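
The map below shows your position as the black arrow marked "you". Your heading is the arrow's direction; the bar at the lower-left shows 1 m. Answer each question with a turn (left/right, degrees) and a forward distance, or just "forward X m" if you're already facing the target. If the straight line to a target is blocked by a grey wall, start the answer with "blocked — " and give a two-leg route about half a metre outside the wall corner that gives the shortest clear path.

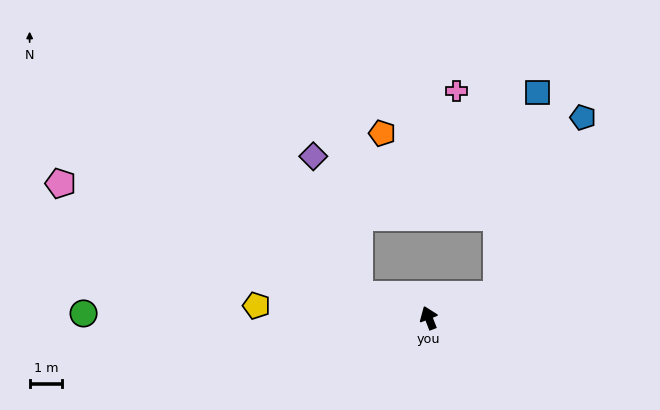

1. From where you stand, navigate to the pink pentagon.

turn left 49°, forward 12.1 m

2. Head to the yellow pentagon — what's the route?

turn left 65°, forward 5.3 m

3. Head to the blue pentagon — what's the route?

blocked — turn right 92°, forward 2.2 m, then turn left 45°, forward 6.1 m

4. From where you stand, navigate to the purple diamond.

blocked — turn left 50°, forward 2.3 m, then turn right 53°, forward 4.5 m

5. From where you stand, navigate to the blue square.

blocked — turn right 92°, forward 2.2 m, then turn left 59°, forward 6.4 m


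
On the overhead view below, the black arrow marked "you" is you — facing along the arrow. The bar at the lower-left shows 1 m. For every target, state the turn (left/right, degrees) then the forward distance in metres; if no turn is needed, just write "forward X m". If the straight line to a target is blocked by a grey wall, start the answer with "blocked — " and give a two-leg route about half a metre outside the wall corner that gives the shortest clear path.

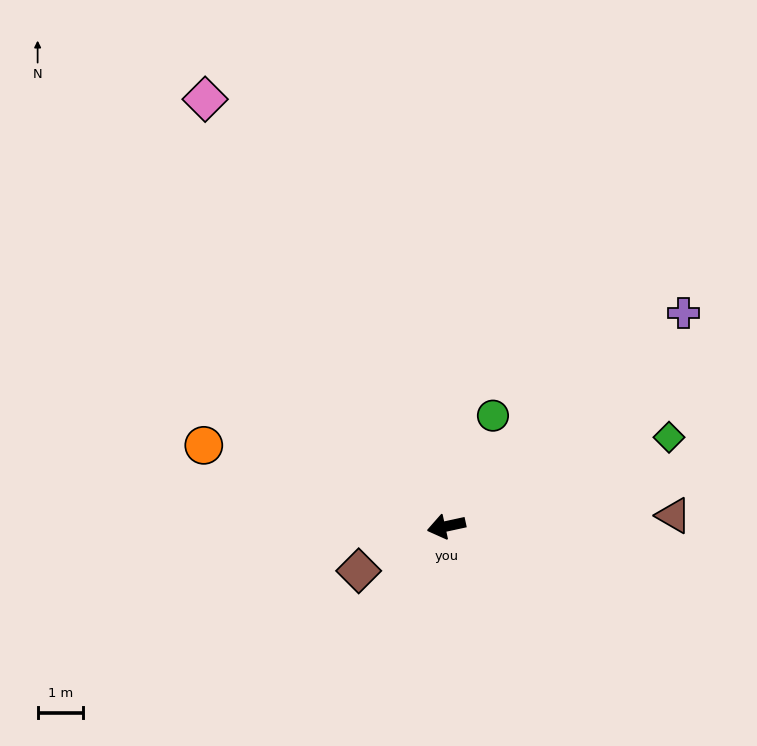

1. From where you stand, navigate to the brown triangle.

turn left 170°, forward 5.0 m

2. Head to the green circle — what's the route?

turn right 125°, forward 2.6 m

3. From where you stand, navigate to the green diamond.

turn right 170°, forward 5.3 m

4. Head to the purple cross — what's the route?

turn right 150°, forward 7.0 m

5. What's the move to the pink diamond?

turn right 73°, forward 10.8 m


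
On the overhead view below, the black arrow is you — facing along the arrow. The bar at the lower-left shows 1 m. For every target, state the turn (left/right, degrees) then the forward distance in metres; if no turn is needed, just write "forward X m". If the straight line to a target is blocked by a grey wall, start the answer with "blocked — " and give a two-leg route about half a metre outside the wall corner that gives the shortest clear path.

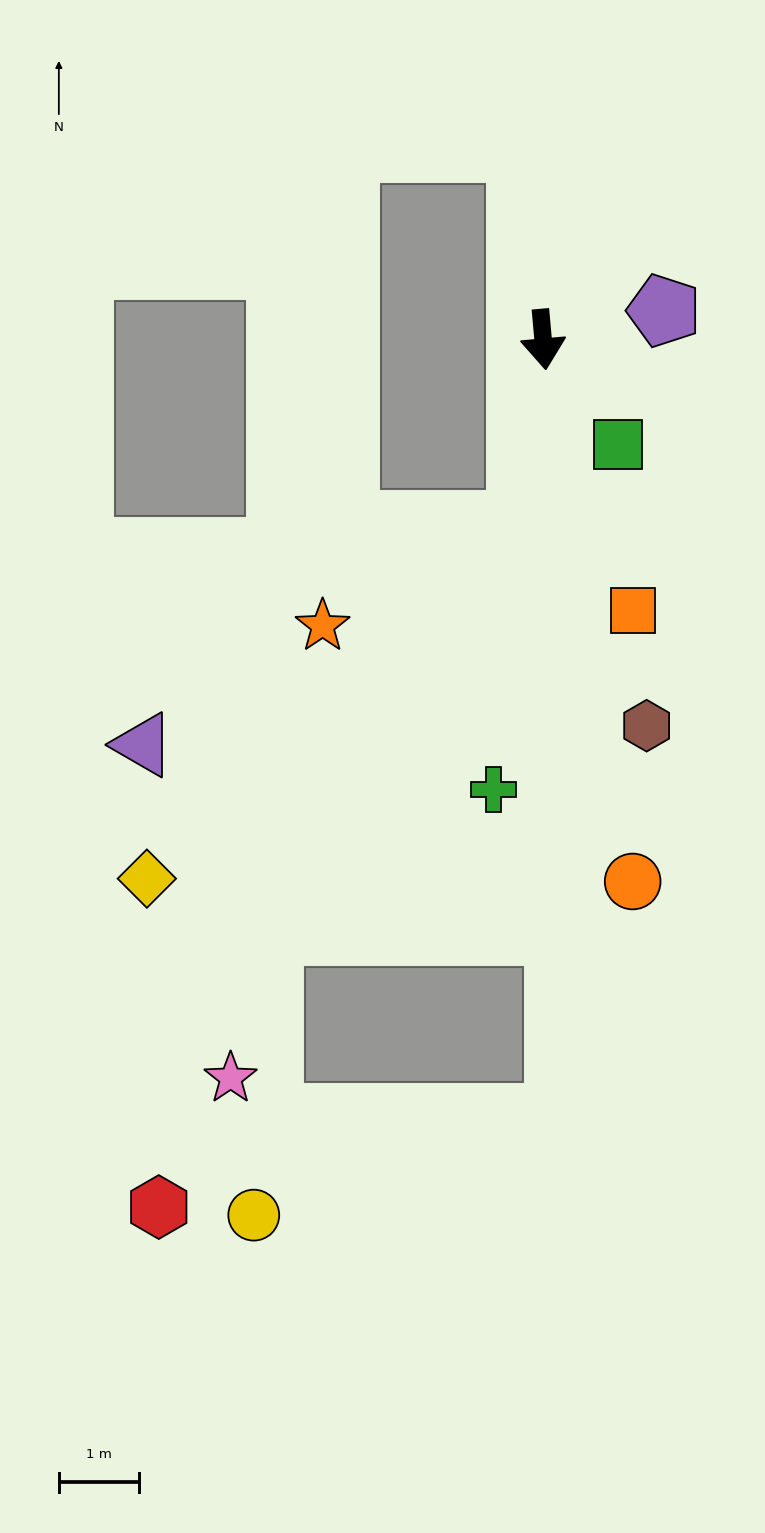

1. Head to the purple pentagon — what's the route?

turn left 98°, forward 1.5 m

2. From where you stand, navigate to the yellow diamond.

blocked — turn right 12°, forward 2.3 m, then turn right 40°, forward 6.4 m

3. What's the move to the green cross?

turn right 11°, forward 5.6 m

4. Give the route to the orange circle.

turn left 4°, forward 6.8 m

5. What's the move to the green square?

turn left 30°, forward 1.6 m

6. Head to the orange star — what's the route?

blocked — turn right 12°, forward 2.3 m, then turn right 56°, forward 2.8 m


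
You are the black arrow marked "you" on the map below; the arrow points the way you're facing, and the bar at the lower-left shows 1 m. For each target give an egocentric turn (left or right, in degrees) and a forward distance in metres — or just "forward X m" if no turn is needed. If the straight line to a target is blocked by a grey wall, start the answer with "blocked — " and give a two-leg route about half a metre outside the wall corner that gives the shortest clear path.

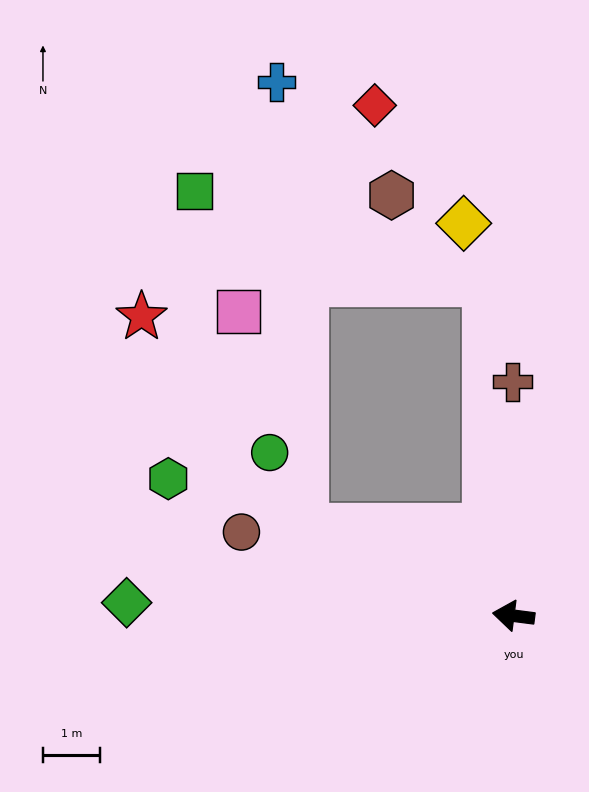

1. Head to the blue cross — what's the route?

blocked — turn right 16°, forward 4.0 m, then turn right 63°, forward 7.9 m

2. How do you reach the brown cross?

turn right 82°, forward 4.1 m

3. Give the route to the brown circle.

turn right 10°, forward 5.0 m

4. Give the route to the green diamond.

turn left 5°, forward 6.8 m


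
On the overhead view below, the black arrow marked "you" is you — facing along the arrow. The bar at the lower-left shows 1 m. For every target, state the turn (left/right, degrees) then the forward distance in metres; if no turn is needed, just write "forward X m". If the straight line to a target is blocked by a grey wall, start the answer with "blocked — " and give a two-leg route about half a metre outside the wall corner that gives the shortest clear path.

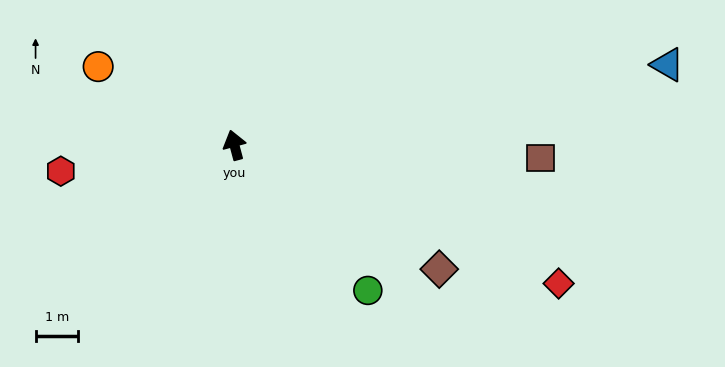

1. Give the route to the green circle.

turn right 152°, forward 4.6 m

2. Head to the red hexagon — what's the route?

turn left 84°, forward 4.1 m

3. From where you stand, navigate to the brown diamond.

turn right 136°, forward 5.6 m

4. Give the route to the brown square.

turn right 107°, forward 7.2 m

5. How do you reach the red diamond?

turn right 128°, forward 8.3 m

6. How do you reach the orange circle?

turn left 45°, forward 3.7 m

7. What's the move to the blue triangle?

turn right 94°, forward 10.4 m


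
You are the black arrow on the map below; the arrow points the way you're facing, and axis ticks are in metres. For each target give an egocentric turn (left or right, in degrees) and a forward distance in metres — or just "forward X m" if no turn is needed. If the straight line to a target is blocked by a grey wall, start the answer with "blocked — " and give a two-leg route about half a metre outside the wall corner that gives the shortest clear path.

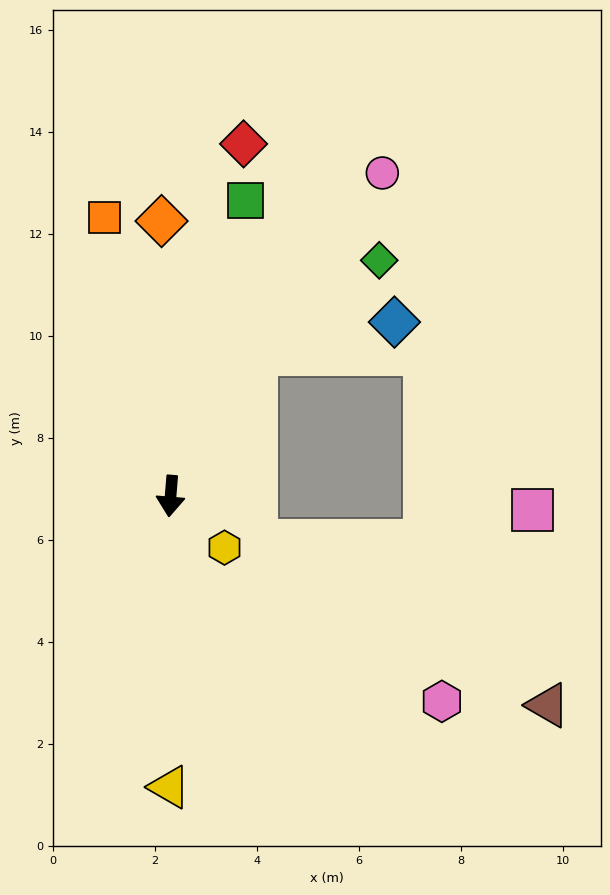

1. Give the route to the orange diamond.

turn right 173°, forward 5.4 m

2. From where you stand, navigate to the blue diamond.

blocked — turn left 154°, forward 3.2 m, then turn right 46°, forward 2.8 m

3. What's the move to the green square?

turn left 170°, forward 6.0 m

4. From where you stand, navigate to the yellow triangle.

turn left 4°, forward 5.7 m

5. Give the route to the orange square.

turn right 162°, forward 5.6 m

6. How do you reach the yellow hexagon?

turn left 51°, forward 1.5 m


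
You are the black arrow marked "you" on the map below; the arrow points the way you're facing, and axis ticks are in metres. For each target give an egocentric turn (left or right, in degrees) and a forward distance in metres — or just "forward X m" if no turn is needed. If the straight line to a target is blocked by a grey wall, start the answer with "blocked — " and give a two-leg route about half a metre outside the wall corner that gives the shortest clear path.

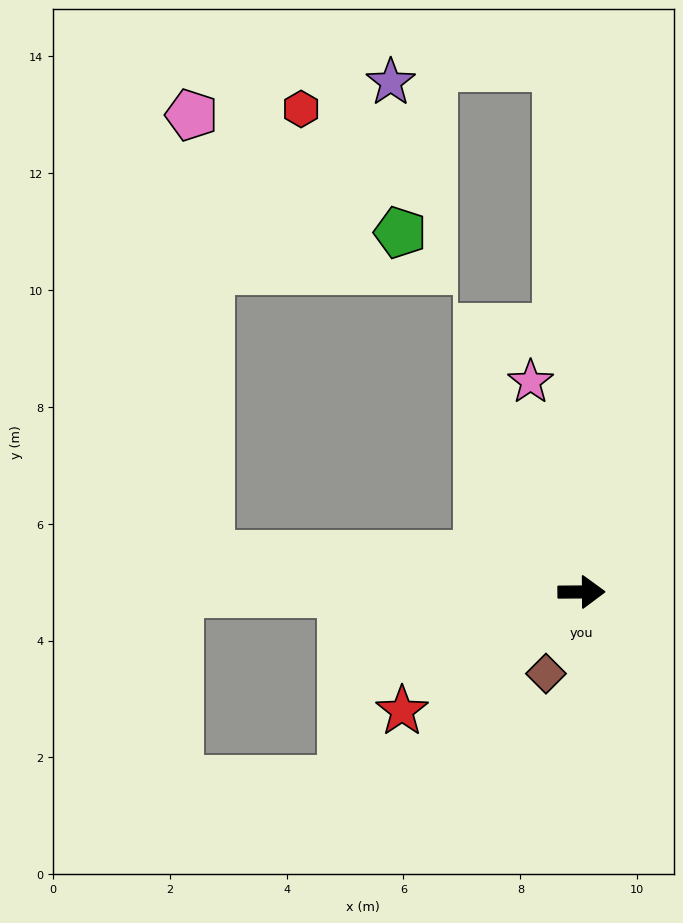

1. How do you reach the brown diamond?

turn right 114°, forward 1.5 m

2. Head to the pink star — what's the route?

turn left 103°, forward 3.7 m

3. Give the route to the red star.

turn right 147°, forward 3.7 m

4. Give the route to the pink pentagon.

blocked — turn left 174°, forward 6.4 m, then turn right 82°, forward 7.5 m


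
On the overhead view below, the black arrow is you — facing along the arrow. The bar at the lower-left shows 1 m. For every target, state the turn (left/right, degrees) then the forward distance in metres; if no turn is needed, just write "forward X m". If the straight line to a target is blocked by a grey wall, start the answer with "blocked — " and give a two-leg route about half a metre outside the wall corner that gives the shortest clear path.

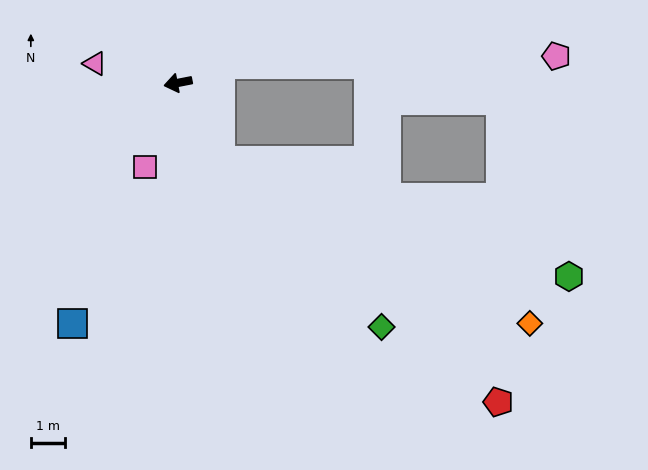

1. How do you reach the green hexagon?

blocked — turn left 108°, forward 2.6 m, then turn left 42°, forward 10.6 m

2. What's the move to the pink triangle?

turn right 24°, forward 2.5 m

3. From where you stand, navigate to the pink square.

turn left 58°, forward 2.6 m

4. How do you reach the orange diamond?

blocked — turn left 108°, forward 2.6 m, then turn left 33°, forward 10.1 m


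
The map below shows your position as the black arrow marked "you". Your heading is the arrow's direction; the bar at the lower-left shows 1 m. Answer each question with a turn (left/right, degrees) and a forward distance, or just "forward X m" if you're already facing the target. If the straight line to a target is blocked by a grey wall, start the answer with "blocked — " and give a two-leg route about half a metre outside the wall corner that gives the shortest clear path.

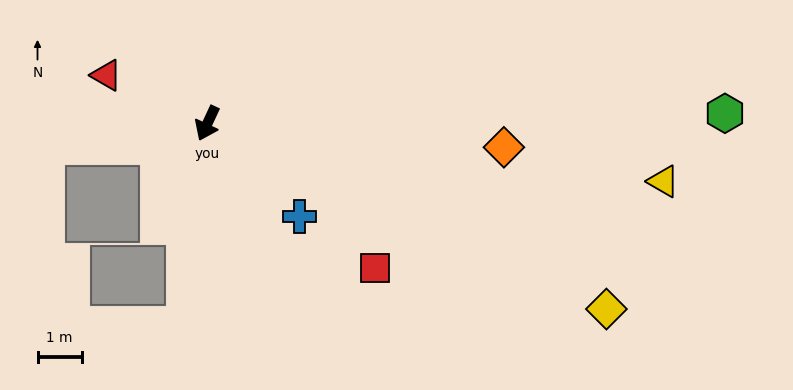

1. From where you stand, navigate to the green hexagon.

turn left 116°, forward 11.7 m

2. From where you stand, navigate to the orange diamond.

turn left 110°, forward 6.7 m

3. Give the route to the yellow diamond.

turn left 90°, forward 9.9 m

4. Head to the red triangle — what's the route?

turn right 91°, forward 2.5 m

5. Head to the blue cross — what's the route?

turn left 70°, forward 2.9 m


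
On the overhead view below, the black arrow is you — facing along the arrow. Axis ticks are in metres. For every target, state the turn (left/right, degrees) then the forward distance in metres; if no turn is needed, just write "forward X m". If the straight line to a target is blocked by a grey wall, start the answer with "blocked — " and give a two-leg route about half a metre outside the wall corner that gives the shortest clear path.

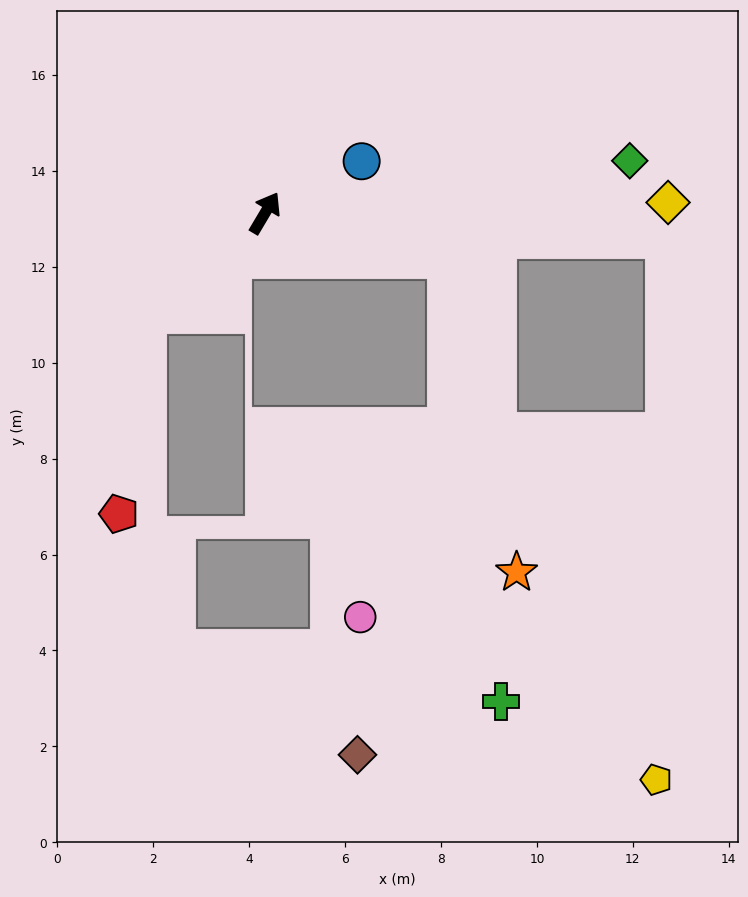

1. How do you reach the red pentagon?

blocked — turn left 161°, forward 3.2 m, then turn left 42°, forward 4.2 m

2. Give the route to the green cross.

blocked — turn right 73°, forward 3.9 m, then turn right 69°, forward 9.3 m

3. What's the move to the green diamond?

turn right 51°, forward 7.7 m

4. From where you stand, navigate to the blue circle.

turn right 31°, forward 2.3 m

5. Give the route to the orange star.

blocked — turn right 73°, forward 3.9 m, then turn right 64°, forward 6.7 m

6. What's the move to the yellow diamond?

turn right 58°, forward 8.4 m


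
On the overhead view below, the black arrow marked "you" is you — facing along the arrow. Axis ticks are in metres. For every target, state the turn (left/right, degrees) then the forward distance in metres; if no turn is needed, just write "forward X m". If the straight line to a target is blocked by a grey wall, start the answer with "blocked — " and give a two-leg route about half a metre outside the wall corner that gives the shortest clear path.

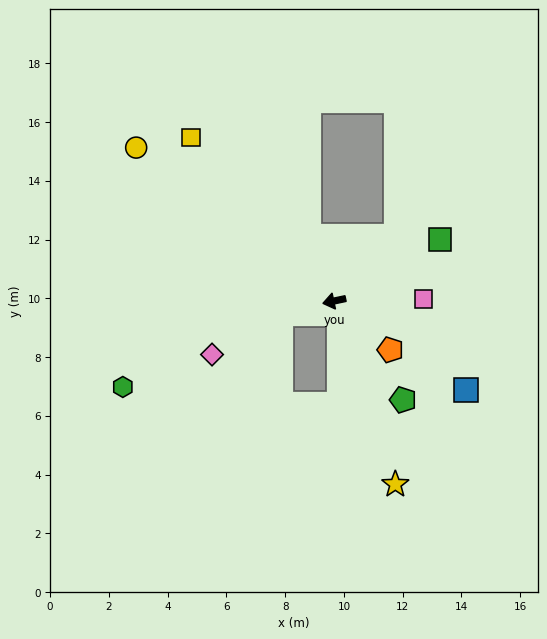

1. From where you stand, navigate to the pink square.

turn left 169°, forward 3.0 m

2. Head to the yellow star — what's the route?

turn left 97°, forward 6.6 m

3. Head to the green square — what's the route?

turn right 162°, forward 4.2 m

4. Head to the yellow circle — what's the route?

turn right 50°, forward 8.5 m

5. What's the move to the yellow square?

turn right 61°, forward 7.4 m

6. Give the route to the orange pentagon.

turn left 127°, forward 2.5 m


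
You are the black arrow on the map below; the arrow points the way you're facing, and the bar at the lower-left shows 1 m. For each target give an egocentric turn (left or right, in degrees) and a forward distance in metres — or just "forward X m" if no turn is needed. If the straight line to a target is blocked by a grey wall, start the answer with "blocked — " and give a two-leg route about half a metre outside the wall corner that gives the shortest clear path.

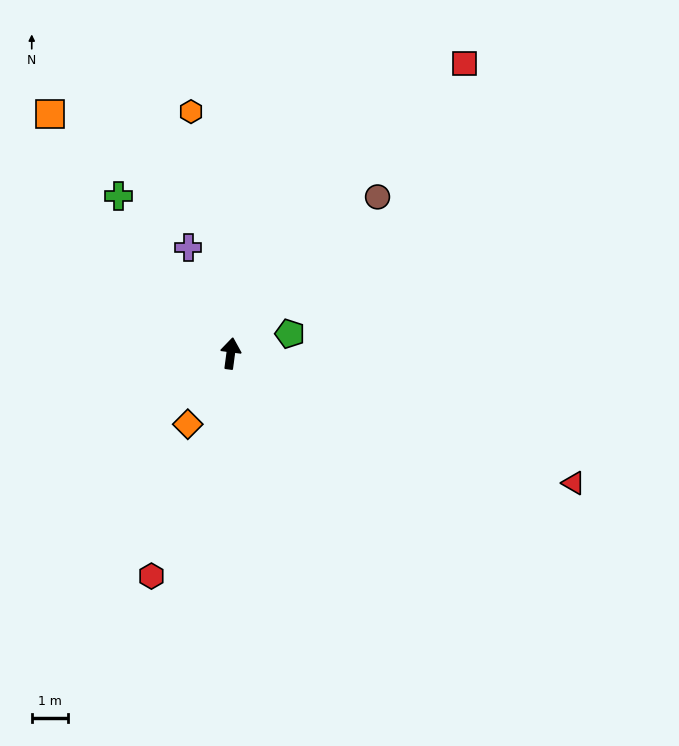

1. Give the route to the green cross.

turn left 43°, forward 5.3 m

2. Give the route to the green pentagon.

turn right 64°, forward 1.7 m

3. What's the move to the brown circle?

turn right 36°, forward 5.9 m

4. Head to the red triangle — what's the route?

turn right 103°, forward 10.1 m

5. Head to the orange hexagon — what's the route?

turn left 17°, forward 6.7 m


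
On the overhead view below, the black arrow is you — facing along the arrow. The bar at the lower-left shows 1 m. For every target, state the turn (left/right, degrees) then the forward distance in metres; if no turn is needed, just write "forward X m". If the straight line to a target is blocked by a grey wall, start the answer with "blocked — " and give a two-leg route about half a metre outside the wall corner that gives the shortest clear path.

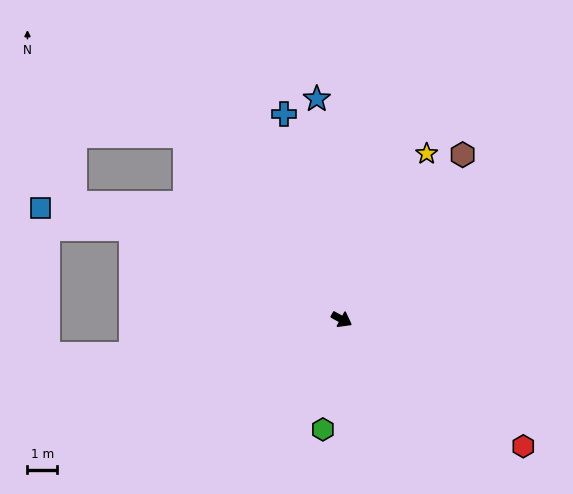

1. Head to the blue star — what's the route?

turn left 125°, forward 7.5 m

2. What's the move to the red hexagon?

turn right 6°, forward 7.5 m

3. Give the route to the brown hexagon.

turn left 82°, forward 6.9 m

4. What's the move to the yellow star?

turn left 91°, forward 6.3 m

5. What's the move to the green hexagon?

turn right 71°, forward 3.8 m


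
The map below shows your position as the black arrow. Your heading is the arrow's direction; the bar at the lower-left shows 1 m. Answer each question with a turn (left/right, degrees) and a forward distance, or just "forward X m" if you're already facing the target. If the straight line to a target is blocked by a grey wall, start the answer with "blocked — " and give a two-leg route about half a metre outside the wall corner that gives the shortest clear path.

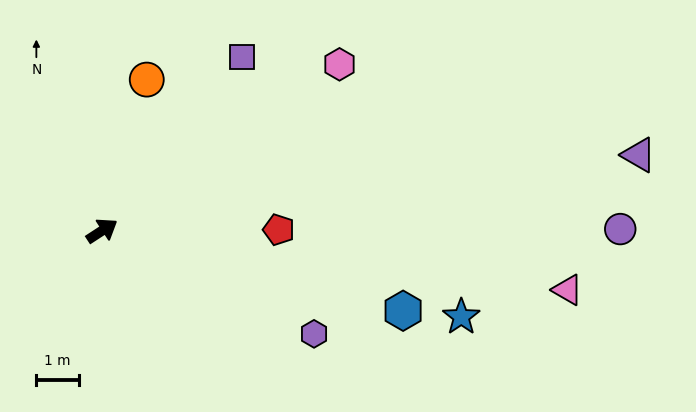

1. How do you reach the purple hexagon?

turn right 59°, forward 5.6 m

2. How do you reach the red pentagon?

turn right 33°, forward 4.2 m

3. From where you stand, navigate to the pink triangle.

turn right 40°, forward 11.1 m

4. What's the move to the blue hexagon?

turn right 48°, forward 7.4 m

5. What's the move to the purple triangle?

turn right 25°, forward 12.8 m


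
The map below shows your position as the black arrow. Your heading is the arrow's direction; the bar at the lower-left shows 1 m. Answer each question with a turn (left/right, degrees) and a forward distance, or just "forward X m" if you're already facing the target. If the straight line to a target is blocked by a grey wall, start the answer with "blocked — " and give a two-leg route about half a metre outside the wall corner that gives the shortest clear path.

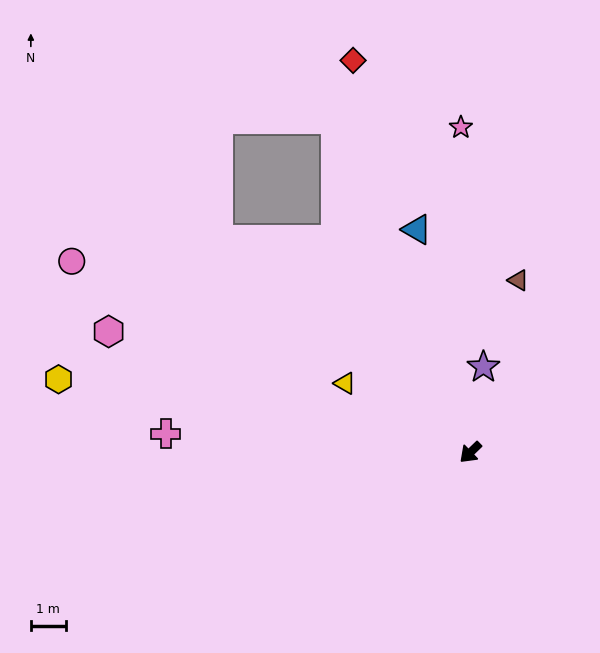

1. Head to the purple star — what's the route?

turn right 143°, forward 2.5 m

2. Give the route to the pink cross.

turn right 48°, forward 8.7 m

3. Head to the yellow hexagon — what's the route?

turn right 54°, forward 12.0 m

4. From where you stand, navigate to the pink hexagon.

turn right 62°, forward 10.9 m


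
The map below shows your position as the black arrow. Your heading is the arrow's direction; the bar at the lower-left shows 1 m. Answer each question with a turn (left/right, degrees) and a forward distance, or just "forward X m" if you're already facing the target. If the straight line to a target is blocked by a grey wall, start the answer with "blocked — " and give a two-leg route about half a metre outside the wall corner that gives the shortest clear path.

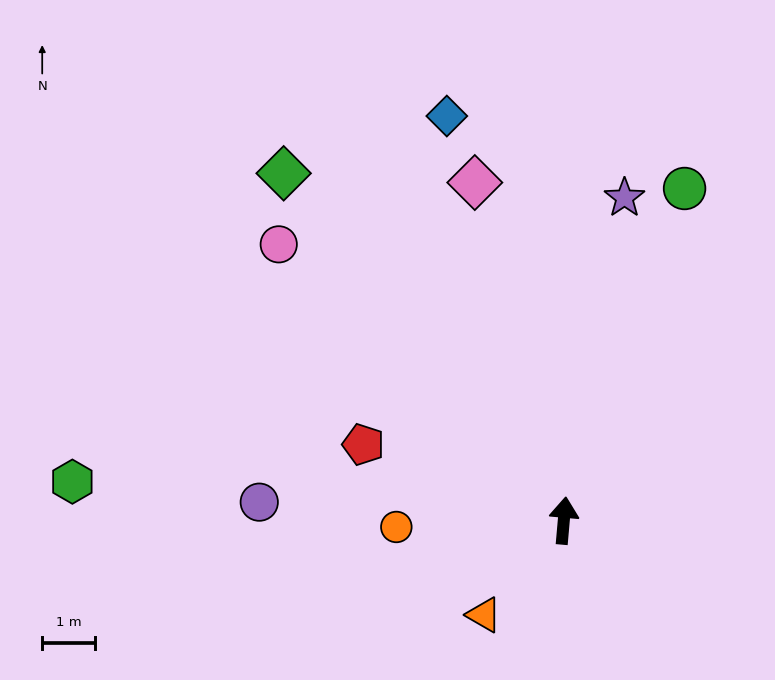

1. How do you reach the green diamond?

turn left 44°, forward 8.5 m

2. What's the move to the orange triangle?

turn left 145°, forward 2.3 m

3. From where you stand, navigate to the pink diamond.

turn left 20°, forward 6.6 m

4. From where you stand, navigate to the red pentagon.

turn left 74°, forward 4.1 m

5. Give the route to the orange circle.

turn left 97°, forward 3.2 m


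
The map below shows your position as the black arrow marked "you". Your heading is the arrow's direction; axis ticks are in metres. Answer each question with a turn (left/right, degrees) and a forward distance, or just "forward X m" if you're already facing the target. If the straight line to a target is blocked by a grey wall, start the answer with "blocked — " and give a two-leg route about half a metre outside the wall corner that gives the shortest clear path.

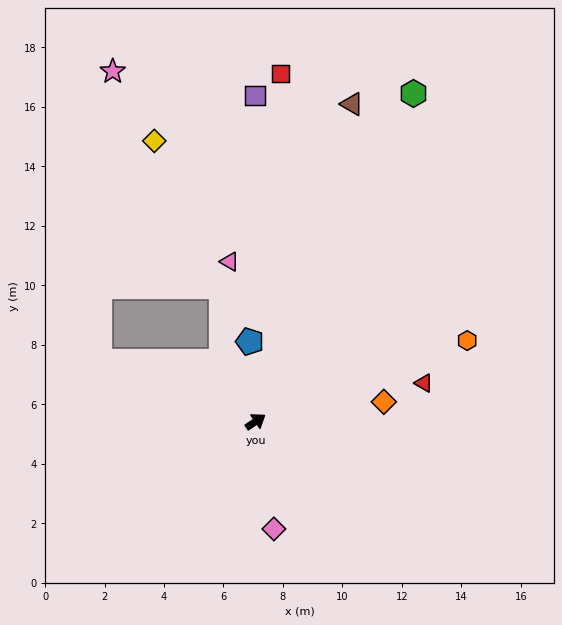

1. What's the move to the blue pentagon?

turn left 60°, forward 2.7 m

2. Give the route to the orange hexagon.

turn right 13°, forward 7.6 m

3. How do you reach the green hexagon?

turn left 30°, forward 12.2 m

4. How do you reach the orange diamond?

turn right 25°, forward 4.4 m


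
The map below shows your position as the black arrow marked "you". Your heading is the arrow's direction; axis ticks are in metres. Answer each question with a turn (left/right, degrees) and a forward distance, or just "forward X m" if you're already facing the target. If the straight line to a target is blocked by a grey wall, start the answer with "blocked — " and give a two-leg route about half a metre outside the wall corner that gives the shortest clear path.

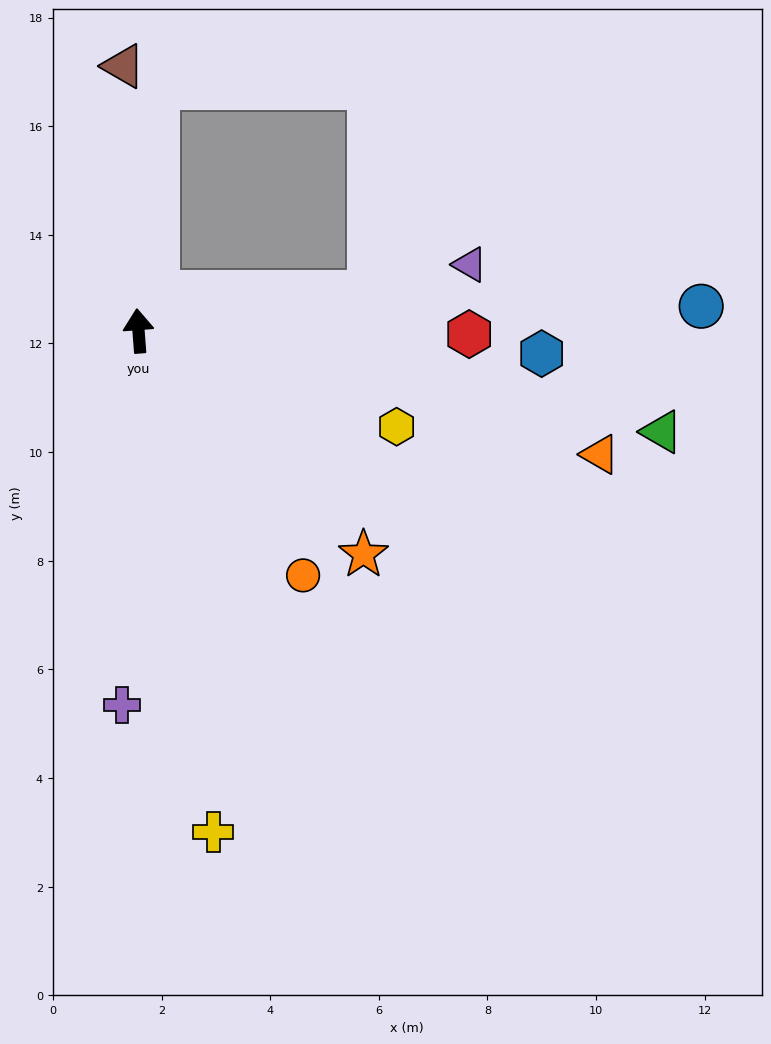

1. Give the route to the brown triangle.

forward 4.9 m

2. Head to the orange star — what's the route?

turn right 139°, forward 5.8 m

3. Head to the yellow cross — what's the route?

turn right 176°, forward 9.3 m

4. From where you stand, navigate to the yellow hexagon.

turn right 115°, forward 5.1 m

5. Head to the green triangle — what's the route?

turn right 105°, forward 9.8 m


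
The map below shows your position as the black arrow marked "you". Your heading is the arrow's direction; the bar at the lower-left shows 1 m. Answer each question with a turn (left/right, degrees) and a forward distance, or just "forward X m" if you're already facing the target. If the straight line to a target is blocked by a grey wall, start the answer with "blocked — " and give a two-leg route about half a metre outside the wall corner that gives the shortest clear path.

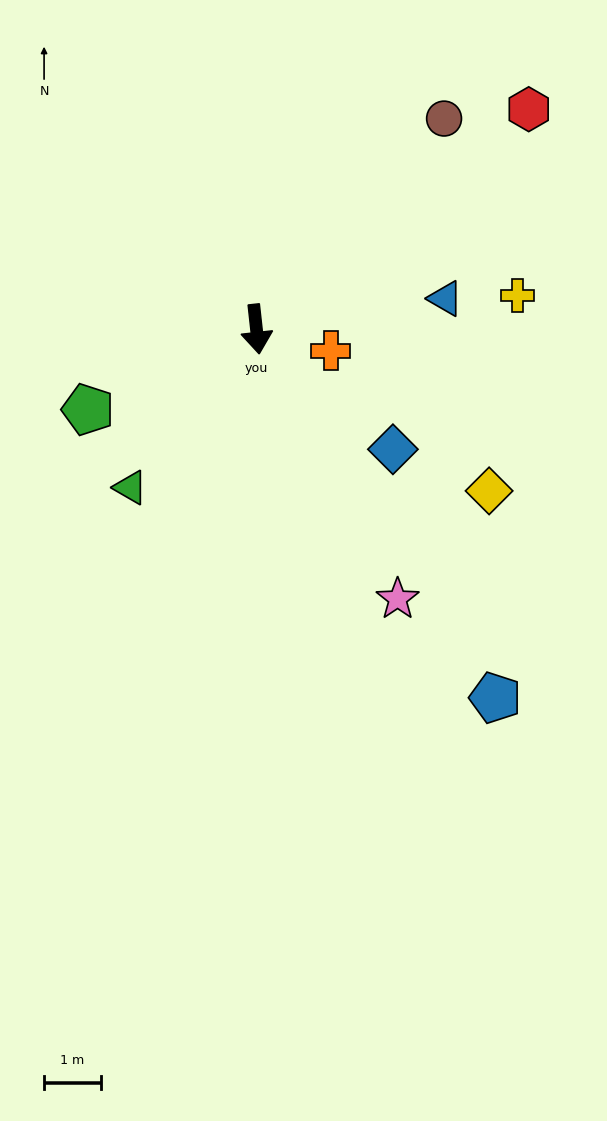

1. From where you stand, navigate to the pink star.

turn left 21°, forward 5.4 m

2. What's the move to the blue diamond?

turn left 42°, forward 3.2 m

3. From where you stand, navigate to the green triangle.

turn right 45°, forward 3.6 m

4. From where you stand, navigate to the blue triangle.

turn left 93°, forward 3.4 m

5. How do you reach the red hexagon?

turn left 123°, forward 6.2 m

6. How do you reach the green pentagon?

turn right 71°, forward 3.3 m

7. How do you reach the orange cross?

turn left 67°, forward 1.4 m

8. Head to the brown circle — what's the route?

turn left 132°, forward 5.0 m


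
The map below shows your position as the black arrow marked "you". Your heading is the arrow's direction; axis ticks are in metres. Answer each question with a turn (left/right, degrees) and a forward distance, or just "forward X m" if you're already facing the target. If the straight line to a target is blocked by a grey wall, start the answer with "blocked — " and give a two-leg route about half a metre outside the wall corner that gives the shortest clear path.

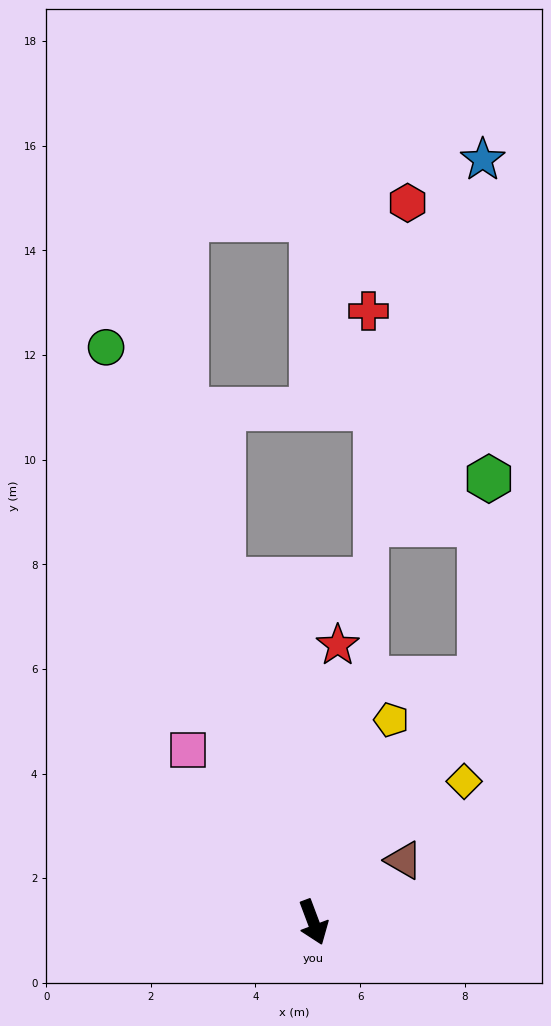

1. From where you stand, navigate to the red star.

turn left 154°, forward 5.3 m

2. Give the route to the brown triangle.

turn left 104°, forward 2.1 m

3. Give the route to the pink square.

turn right 165°, forward 4.1 m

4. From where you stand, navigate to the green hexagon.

blocked — turn left 125°, forward 5.6 m, then turn left 32°, forward 3.8 m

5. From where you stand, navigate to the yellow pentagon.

turn left 138°, forward 4.1 m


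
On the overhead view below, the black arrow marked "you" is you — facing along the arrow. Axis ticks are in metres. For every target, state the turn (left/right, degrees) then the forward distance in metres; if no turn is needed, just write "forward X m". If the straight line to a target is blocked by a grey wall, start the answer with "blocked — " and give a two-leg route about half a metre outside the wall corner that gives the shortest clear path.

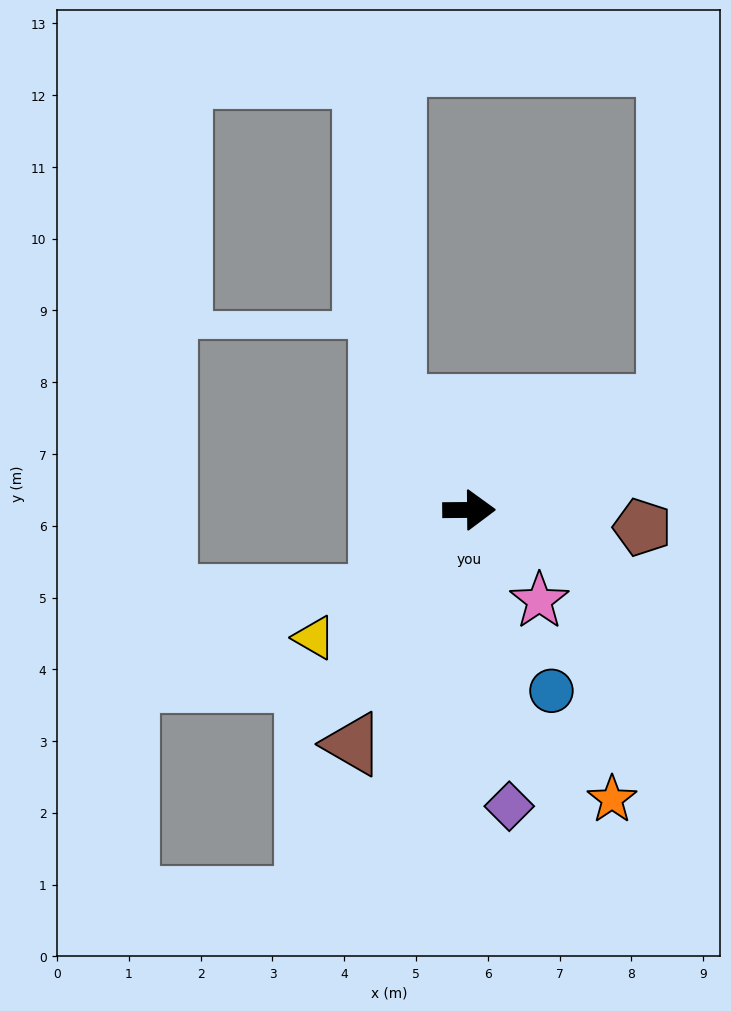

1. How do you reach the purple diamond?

turn right 83°, forward 4.2 m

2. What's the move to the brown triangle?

turn right 117°, forward 3.6 m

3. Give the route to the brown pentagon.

turn right 6°, forward 2.4 m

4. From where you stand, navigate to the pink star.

turn right 53°, forward 1.6 m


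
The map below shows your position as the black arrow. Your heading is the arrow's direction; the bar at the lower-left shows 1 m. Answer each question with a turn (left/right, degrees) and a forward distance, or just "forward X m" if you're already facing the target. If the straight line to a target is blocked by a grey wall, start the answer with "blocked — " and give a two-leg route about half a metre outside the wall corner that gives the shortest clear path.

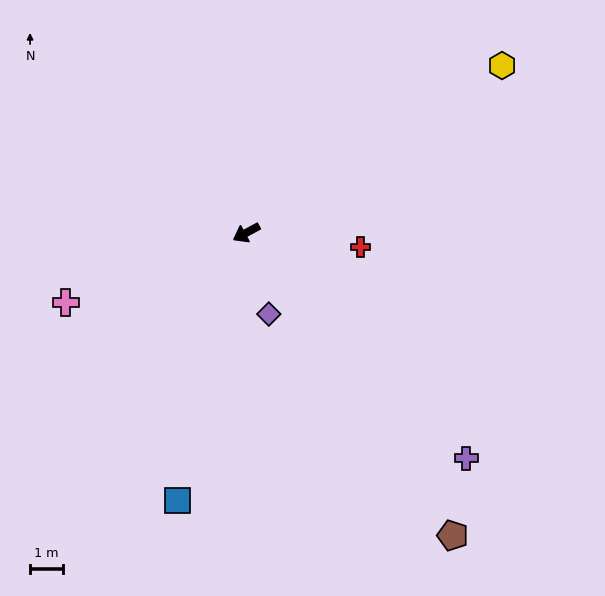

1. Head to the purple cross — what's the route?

turn left 106°, forward 9.5 m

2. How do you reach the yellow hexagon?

turn right 175°, forward 9.2 m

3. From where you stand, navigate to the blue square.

turn left 47°, forward 8.4 m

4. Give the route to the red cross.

turn left 144°, forward 3.5 m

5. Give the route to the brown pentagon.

turn left 96°, forward 11.1 m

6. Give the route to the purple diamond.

turn left 77°, forward 2.5 m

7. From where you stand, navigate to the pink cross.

turn right 7°, forward 5.9 m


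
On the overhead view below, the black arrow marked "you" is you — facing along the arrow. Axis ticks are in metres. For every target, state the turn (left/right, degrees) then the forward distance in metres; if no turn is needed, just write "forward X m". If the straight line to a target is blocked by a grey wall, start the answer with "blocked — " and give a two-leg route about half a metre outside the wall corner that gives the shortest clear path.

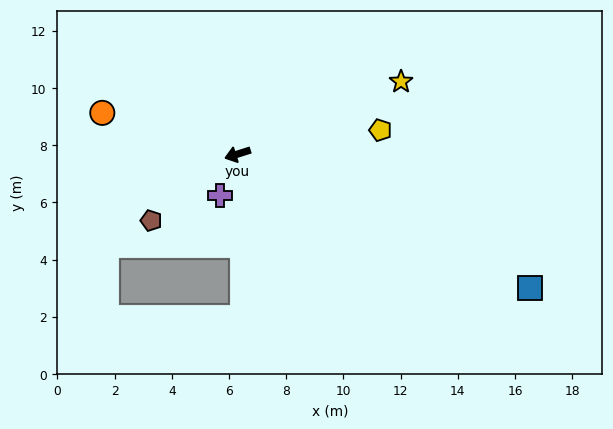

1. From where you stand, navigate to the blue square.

turn left 138°, forward 11.2 m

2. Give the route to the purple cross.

turn left 50°, forward 1.6 m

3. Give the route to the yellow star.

turn right 174°, forward 6.3 m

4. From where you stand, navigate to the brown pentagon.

turn left 20°, forward 3.8 m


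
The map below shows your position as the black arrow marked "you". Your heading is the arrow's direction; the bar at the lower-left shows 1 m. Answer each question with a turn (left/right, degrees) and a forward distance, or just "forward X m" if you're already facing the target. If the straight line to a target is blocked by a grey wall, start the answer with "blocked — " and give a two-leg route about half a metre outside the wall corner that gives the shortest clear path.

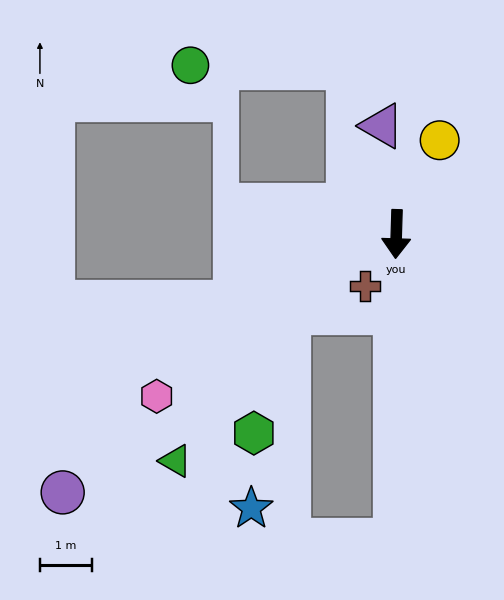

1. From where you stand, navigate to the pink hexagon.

turn right 54°, forward 5.6 m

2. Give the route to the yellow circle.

turn left 157°, forward 2.0 m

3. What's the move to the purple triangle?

turn right 171°, forward 2.1 m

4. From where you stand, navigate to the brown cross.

turn right 29°, forward 1.2 m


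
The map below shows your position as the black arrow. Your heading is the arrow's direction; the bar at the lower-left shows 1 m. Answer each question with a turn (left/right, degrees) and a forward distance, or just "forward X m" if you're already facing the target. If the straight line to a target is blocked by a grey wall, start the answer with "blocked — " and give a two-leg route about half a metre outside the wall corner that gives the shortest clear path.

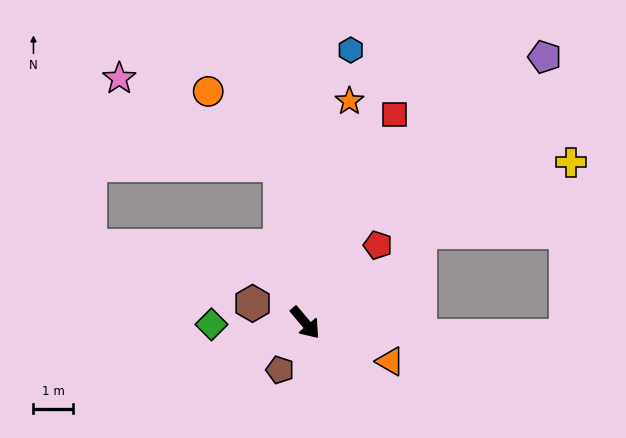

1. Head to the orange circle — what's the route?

blocked — turn left 149°, forward 4.0 m, then turn left 35°, forward 2.6 m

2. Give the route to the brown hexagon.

turn right 150°, forward 1.4 m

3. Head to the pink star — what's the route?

blocked — turn left 149°, forward 4.0 m, then turn left 53°, forward 4.6 m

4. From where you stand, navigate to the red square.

turn left 117°, forward 5.7 m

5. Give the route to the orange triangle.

turn left 25°, forward 2.3 m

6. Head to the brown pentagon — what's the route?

turn right 68°, forward 1.3 m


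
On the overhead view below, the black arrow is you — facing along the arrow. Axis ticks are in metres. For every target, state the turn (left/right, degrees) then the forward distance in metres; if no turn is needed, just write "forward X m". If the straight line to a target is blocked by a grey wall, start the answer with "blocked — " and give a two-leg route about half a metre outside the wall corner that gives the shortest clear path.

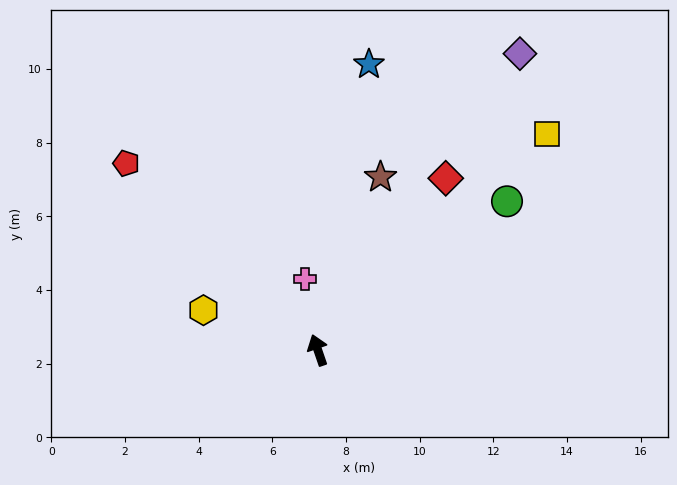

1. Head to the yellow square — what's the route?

turn right 66°, forward 8.6 m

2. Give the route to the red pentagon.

turn left 27°, forward 7.3 m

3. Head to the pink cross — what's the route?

turn right 9°, forward 2.0 m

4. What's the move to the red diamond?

turn right 56°, forward 5.8 m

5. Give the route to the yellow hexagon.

turn left 52°, forward 3.3 m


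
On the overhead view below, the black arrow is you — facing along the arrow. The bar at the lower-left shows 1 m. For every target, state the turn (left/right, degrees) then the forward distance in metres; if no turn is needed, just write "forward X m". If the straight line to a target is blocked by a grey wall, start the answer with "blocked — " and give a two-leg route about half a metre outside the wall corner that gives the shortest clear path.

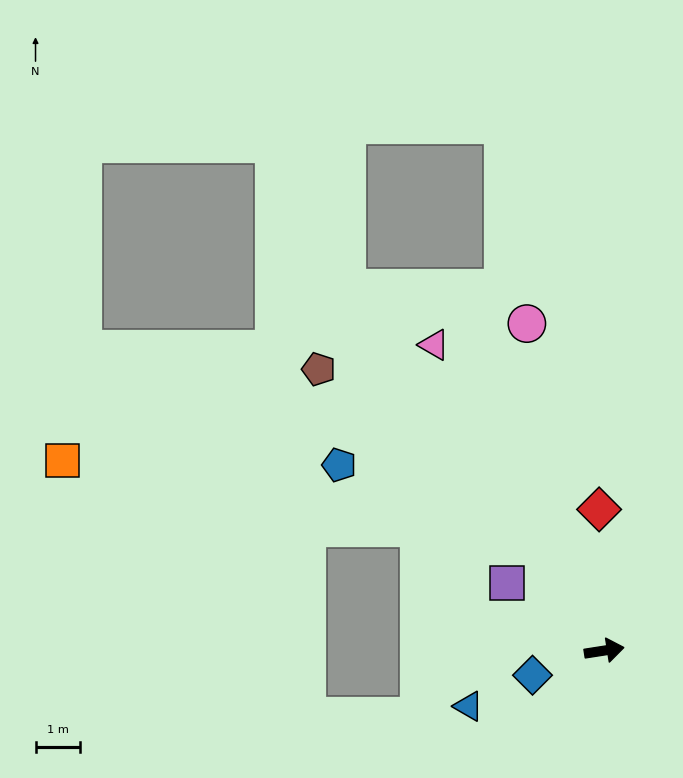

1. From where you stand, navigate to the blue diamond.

turn right 170°, forward 1.7 m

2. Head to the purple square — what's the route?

turn left 136°, forward 2.7 m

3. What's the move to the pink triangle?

turn left 110°, forward 7.9 m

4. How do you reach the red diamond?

turn left 83°, forward 3.2 m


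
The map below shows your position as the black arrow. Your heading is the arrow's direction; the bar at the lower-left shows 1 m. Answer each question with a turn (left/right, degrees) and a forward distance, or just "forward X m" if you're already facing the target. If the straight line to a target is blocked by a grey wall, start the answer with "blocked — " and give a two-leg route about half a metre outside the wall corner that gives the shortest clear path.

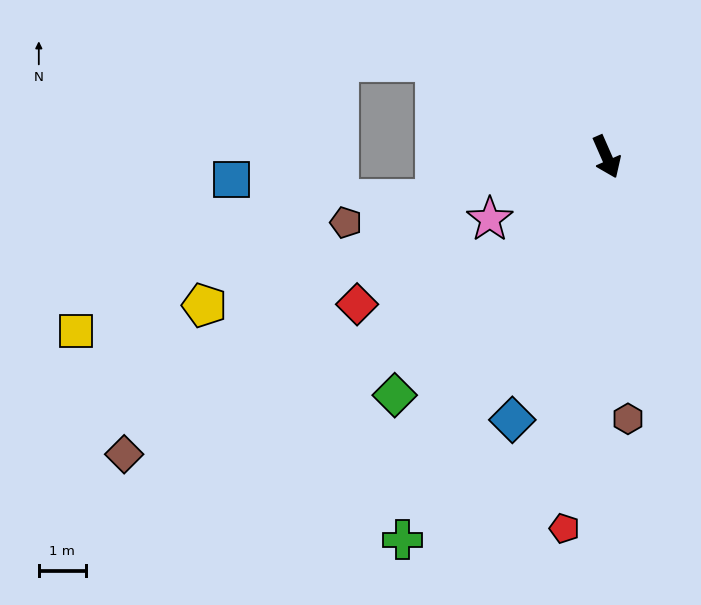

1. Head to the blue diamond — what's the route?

turn right 43°, forward 6.0 m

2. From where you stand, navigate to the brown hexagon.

turn right 19°, forward 5.6 m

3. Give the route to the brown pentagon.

turn right 100°, forward 5.7 m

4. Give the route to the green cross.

turn right 52°, forward 9.3 m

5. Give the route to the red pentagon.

turn right 30°, forward 8.0 m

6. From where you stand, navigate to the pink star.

turn right 86°, forward 2.8 m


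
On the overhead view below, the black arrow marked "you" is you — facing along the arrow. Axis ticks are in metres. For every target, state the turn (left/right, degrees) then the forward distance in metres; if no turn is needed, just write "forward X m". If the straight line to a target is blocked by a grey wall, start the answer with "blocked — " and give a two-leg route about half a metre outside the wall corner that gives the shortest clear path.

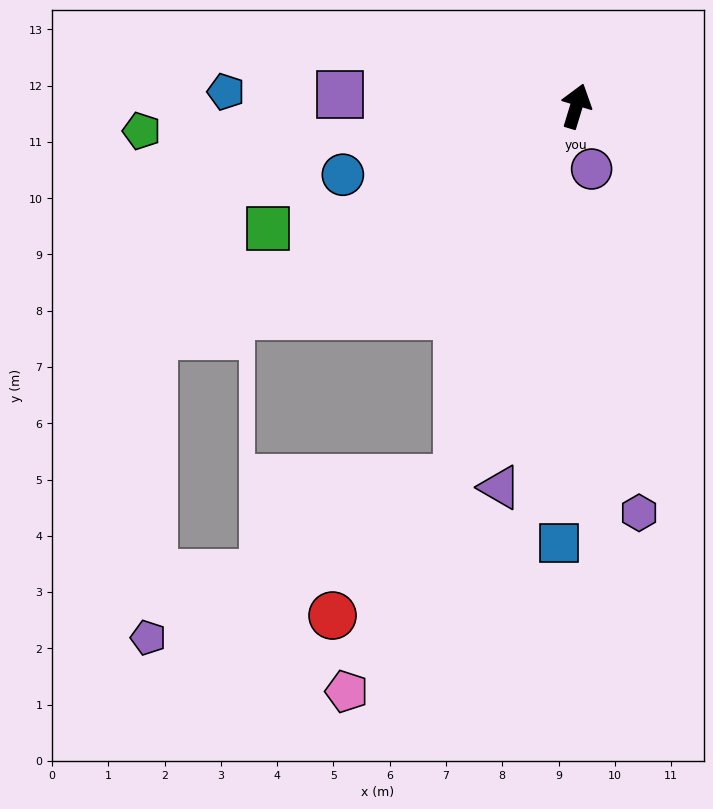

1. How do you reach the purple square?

turn left 104°, forward 4.2 m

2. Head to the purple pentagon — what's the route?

blocked — turn left 135°, forward 8.5 m, then turn left 61°, forward 5.4 m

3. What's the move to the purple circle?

turn right 149°, forward 1.1 m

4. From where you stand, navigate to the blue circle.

turn left 123°, forward 4.3 m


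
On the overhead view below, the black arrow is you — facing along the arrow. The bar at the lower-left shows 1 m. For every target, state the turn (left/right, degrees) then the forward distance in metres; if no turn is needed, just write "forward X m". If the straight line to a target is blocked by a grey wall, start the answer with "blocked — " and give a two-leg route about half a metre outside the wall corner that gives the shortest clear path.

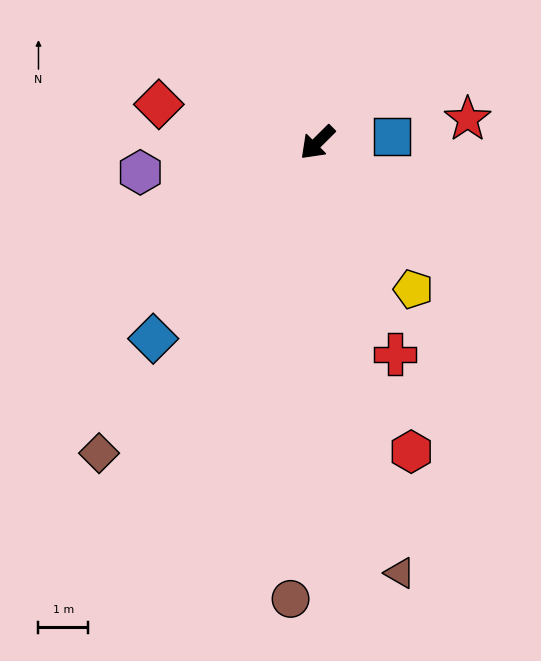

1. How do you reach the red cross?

turn left 65°, forward 4.6 m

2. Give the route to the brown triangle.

turn left 56°, forward 8.9 m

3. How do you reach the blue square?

turn left 140°, forward 1.5 m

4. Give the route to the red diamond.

turn right 58°, forward 3.3 m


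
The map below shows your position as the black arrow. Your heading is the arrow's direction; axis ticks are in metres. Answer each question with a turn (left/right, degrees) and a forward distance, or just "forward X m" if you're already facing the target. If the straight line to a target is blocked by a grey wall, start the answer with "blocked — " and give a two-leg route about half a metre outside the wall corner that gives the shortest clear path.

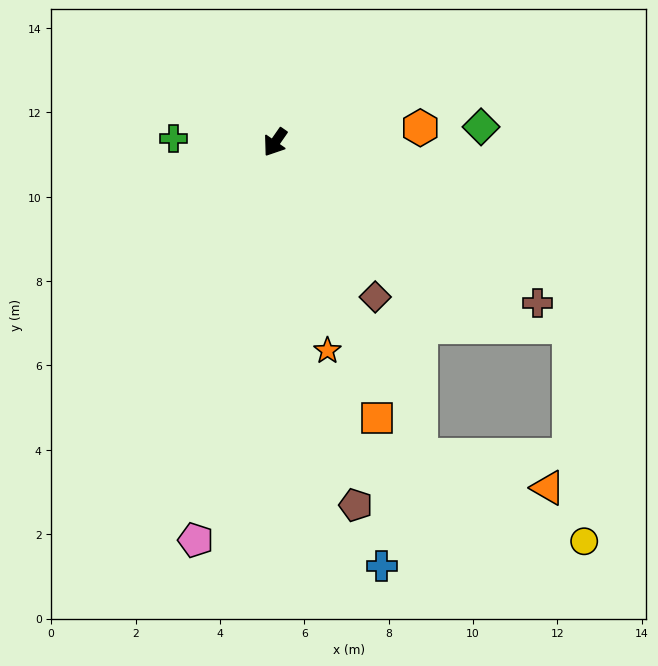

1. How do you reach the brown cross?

turn left 93°, forward 7.3 m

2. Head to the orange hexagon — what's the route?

turn left 131°, forward 3.5 m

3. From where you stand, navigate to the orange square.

turn left 55°, forward 7.0 m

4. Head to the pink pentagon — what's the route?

turn left 23°, forward 9.6 m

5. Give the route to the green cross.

turn right 57°, forward 2.4 m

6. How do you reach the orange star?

turn left 49°, forward 5.1 m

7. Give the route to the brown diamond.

turn left 68°, forward 4.4 m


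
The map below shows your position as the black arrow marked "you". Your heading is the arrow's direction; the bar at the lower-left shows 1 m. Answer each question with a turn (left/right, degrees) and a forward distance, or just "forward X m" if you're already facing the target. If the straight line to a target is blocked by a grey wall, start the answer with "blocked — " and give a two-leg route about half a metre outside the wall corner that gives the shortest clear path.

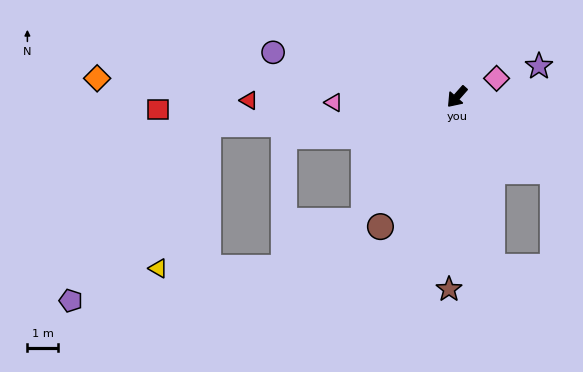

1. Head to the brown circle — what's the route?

turn left 11°, forward 5.0 m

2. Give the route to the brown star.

turn left 39°, forward 6.3 m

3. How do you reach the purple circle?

turn right 62°, forward 6.2 m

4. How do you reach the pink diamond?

turn left 156°, forward 1.4 m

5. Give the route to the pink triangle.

turn right 46°, forward 4.1 m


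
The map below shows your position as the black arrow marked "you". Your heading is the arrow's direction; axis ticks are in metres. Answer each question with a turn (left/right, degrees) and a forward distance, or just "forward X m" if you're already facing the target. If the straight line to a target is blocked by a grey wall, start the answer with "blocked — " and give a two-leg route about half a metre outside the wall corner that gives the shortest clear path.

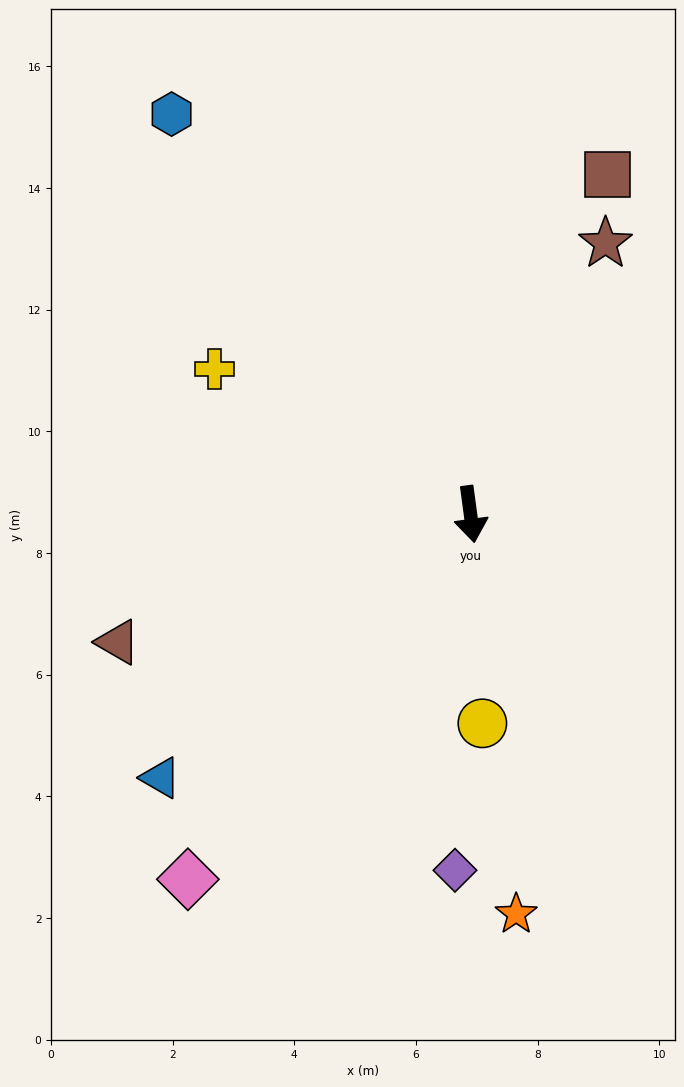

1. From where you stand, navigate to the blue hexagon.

turn right 151°, forward 8.2 m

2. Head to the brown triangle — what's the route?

turn right 78°, forward 6.2 m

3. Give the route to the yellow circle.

turn right 4°, forward 3.4 m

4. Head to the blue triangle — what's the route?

turn right 57°, forward 6.7 m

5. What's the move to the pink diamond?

turn right 45°, forward 7.6 m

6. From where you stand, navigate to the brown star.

turn left 146°, forward 5.0 m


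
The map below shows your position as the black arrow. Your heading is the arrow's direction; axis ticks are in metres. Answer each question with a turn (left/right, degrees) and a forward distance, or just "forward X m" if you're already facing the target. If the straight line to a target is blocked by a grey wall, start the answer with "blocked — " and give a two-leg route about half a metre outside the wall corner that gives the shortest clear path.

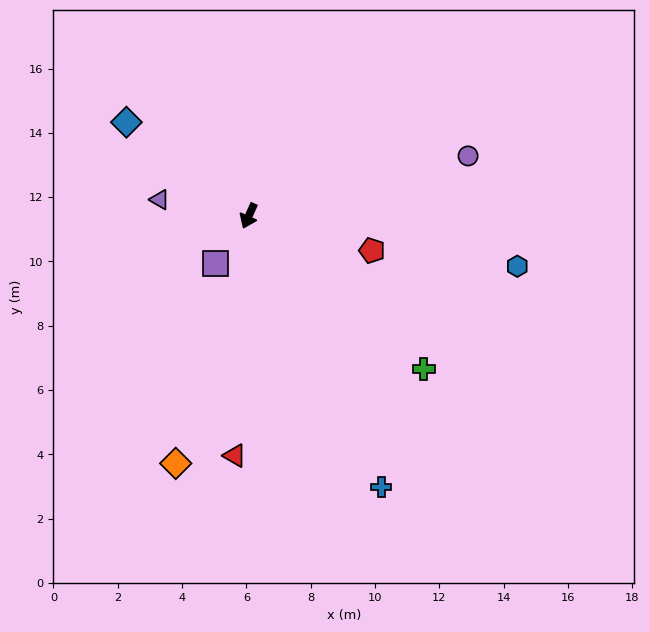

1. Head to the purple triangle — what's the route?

turn right 76°, forward 2.8 m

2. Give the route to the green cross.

turn left 73°, forward 7.2 m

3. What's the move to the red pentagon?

turn left 98°, forward 4.0 m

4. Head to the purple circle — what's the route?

turn left 129°, forward 7.1 m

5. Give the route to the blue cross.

turn left 50°, forward 9.4 m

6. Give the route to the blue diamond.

turn right 103°, forward 4.8 m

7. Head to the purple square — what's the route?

turn right 11°, forward 1.8 m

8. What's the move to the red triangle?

turn left 21°, forward 7.5 m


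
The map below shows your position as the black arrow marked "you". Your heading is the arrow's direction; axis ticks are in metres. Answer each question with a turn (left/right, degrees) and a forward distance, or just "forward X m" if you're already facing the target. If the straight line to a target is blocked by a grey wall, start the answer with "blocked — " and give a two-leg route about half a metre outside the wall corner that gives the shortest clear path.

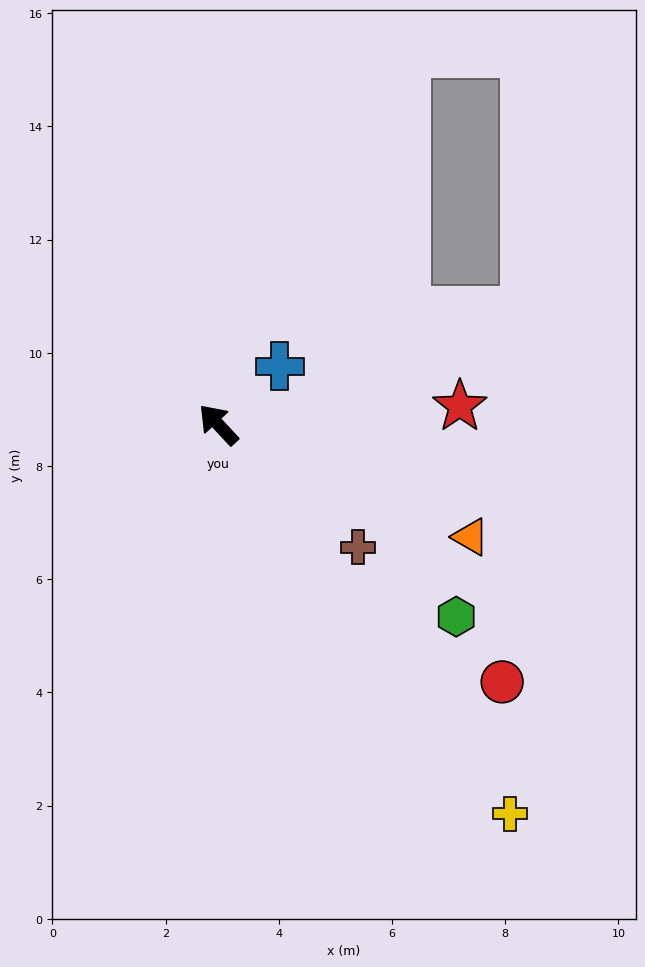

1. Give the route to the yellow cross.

turn left 174°, forward 8.6 m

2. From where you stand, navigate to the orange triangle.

turn right 157°, forward 4.9 m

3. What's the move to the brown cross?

turn right 174°, forward 3.3 m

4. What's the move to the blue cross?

turn right 89°, forward 1.5 m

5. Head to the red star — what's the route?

turn right 129°, forward 4.3 m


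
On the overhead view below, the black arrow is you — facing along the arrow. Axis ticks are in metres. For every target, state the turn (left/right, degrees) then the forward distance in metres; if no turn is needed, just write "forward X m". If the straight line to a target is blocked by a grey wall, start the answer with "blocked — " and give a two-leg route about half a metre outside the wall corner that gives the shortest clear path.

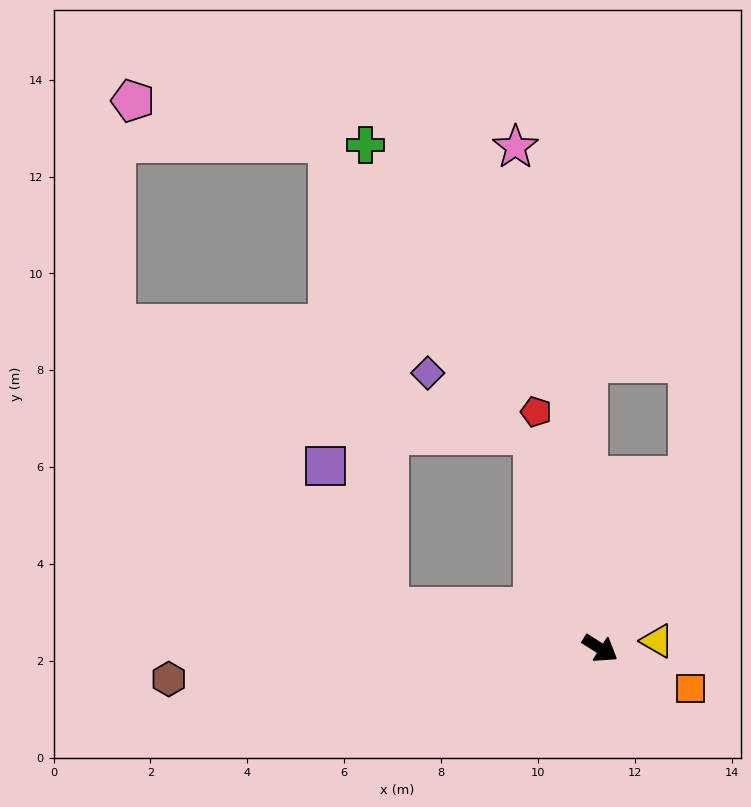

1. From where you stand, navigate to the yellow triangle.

turn left 40°, forward 1.2 m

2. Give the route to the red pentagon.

turn left 138°, forward 5.1 m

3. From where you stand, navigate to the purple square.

blocked — turn right 158°, forward 4.5 m, then turn right 56°, forward 3.2 m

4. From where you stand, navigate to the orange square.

turn left 8°, forward 2.0 m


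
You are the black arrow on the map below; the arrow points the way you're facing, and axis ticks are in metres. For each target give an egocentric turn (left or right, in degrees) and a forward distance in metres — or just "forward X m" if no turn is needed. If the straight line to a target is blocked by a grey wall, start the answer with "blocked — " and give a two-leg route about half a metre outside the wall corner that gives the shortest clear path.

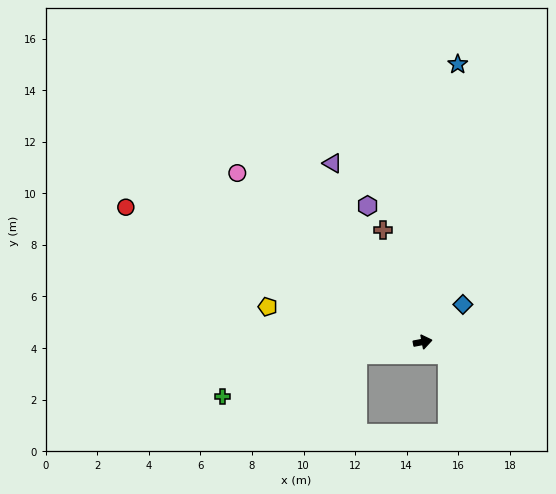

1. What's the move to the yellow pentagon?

turn left 156°, forward 6.2 m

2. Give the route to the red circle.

turn left 145°, forward 12.6 m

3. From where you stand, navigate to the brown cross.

turn left 99°, forward 4.6 m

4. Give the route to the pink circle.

turn left 127°, forward 9.7 m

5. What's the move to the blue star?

turn left 72°, forward 10.9 m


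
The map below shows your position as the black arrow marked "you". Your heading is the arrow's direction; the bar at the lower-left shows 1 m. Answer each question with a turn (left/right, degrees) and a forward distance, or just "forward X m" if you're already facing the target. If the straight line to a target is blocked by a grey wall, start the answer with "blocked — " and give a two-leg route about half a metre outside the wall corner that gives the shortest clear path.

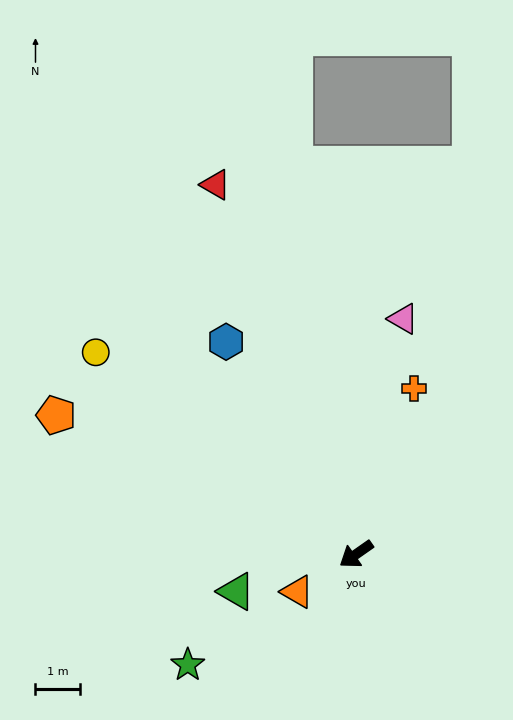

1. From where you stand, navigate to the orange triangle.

turn right 2°, forward 1.6 m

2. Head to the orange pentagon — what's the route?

turn right 60°, forward 7.5 m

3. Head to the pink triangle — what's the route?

turn right 136°, forward 5.4 m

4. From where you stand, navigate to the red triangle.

turn right 104°, forward 9.0 m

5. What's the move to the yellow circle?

turn right 73°, forward 7.5 m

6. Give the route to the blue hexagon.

turn right 94°, forward 5.6 m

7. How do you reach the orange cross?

turn right 144°, forward 4.0 m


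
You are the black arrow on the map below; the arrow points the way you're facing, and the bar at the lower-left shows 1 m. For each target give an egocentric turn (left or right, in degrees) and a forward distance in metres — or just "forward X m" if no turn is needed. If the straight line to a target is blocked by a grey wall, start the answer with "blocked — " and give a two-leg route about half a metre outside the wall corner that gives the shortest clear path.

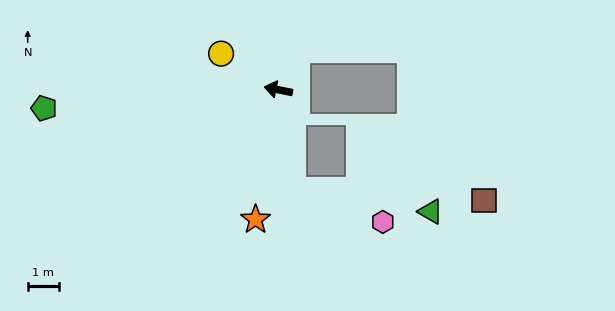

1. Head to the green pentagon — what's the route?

turn left 16°, forward 7.6 m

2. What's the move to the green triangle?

blocked — turn left 110°, forward 3.3 m, then turn left 72°, forward 4.5 m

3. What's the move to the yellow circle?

turn right 21°, forward 2.2 m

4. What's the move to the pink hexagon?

blocked — turn left 110°, forward 3.3 m, then turn left 62°, forward 3.1 m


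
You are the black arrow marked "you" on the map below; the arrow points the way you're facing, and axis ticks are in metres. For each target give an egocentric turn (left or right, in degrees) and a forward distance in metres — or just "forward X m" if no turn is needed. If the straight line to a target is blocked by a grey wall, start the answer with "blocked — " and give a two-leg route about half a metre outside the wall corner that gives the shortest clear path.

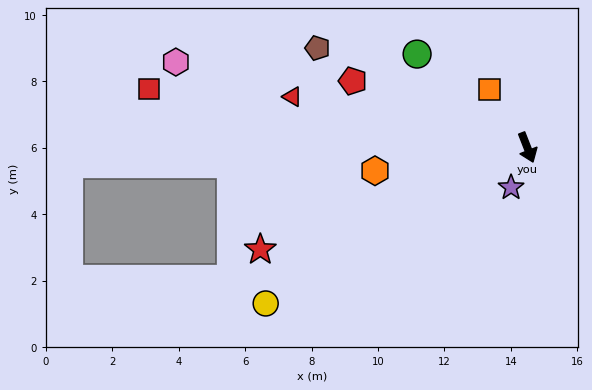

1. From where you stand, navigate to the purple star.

turn right 43°, forward 1.3 m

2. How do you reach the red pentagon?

turn right 132°, forward 5.6 m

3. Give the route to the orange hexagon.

turn right 103°, forward 4.6 m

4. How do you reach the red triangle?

turn right 124°, forward 7.2 m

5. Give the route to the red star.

turn right 90°, forward 8.6 m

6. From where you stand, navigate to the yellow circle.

turn right 81°, forward 9.2 m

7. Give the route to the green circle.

turn right 152°, forward 4.3 m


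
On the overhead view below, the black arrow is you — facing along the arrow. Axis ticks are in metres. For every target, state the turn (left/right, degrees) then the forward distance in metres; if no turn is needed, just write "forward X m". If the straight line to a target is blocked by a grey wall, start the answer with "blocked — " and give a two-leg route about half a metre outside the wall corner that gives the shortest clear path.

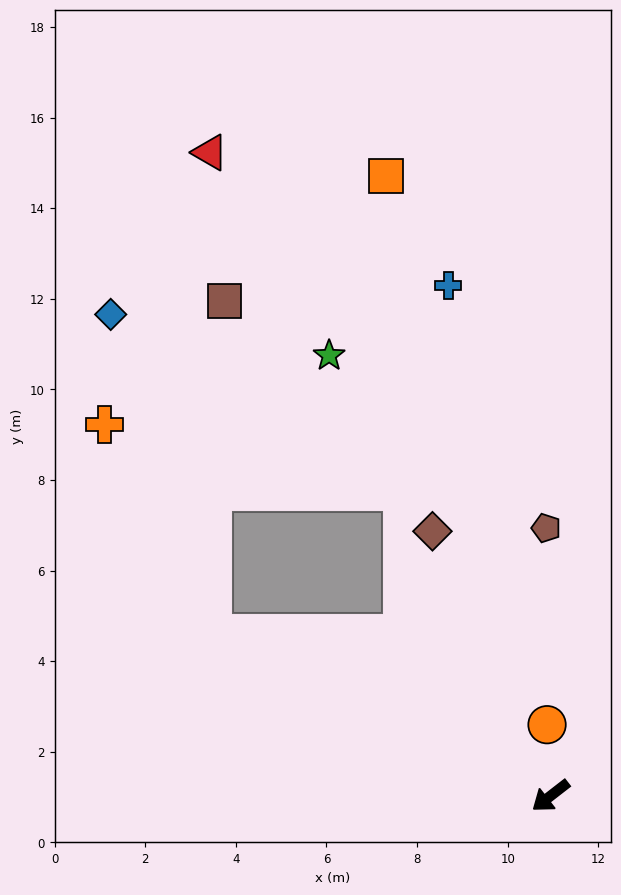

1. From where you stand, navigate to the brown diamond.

turn right 104°, forward 6.4 m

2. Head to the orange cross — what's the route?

blocked — turn right 63°, forward 8.3 m, then turn right 37°, forward 5.2 m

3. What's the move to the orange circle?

turn right 125°, forward 1.6 m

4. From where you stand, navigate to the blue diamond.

blocked — turn right 63°, forward 8.3 m, then turn right 47°, forward 7.4 m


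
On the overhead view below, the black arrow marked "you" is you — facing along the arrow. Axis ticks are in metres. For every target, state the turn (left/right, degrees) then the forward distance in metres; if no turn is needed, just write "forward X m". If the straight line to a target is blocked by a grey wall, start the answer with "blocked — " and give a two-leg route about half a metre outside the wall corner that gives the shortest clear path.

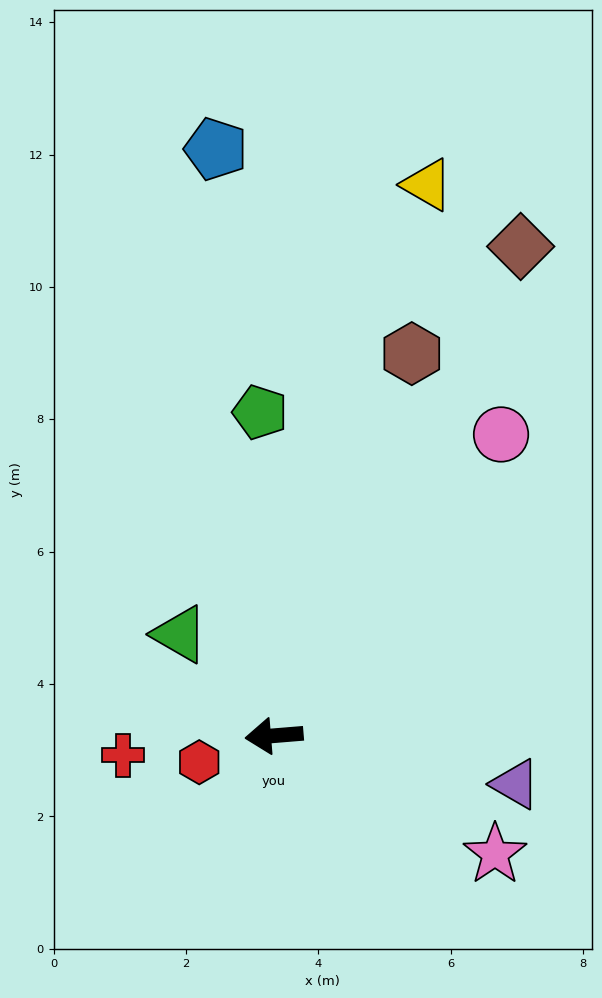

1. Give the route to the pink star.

turn left 147°, forward 3.8 m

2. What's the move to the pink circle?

turn right 132°, forward 5.7 m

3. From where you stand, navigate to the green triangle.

turn right 52°, forward 2.1 m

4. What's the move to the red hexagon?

turn left 15°, forward 1.2 m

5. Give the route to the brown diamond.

turn right 121°, forward 8.3 m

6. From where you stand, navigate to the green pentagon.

turn right 92°, forward 4.9 m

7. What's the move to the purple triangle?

turn left 164°, forward 3.7 m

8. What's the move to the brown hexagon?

turn right 115°, forward 6.1 m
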